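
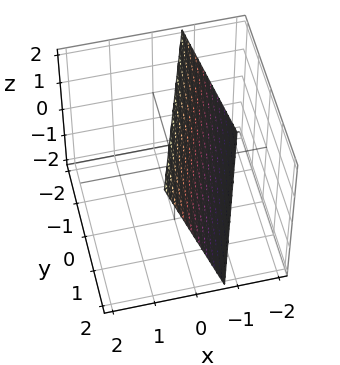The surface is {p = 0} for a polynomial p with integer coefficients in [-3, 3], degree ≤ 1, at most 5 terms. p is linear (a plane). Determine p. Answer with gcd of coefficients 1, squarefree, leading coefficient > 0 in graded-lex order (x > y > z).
3*x - y - z + 2

(a) The degree is 1 — the surface is flat (a plane).
(b) Observable constraints: it meets the y-axis at y = 2 (among the integer gridlines); it meets the z-axis at z = 2 (among the integer gridlines).
(c) Matching integer coefficients to the picture gives p.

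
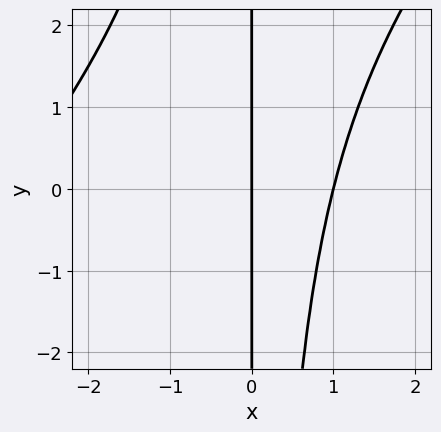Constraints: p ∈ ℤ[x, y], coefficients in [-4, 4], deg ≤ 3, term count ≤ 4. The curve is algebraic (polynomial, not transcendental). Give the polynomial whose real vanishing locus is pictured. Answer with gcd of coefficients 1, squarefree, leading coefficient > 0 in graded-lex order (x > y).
x^3 - x^2*y + 2*x^2 - 3*x

Degree: a generic line meets the curve in up to 3 points, so deg p = 3.
Reading off the gridlines: every point of the y-axis in the box is on the curve; among the integer gridlines, it crosses the x-axis at x ∈ {0, 1}.
Fitting integer coefficients to these (and the overall shape) gives p.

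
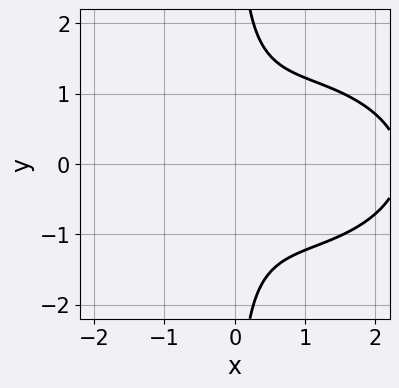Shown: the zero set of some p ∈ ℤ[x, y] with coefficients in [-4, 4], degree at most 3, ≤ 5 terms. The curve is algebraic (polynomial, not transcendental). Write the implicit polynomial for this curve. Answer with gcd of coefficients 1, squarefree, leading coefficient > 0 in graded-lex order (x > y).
1. The degree is 3 — no degree-2 curve has this shape.
2. Symmetries: mirror symmetry y ↦ −y ⇒ only even powers of y.
3. Checking where it meets the axes: the curve avoids every integer x-axis point in the box; it misses every integer gridline on the y-axis.
4. Putting this together gives p.

x^3 + 2*x*y^2 - 2*x^2 - 2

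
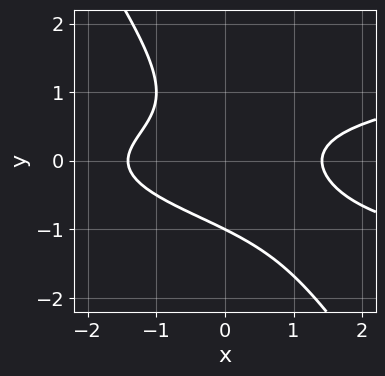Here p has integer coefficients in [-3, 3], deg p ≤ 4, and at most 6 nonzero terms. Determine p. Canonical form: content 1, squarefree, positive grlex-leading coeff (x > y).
3*x*y^2 + 2*y^3 - x^2 + 2

Degree: no degree-2 curve has this shape, so deg p = 3.
Checking where it meets the axes: it crosses the y-axis at the gridline y = -1.
Assembling these constraints gives the stated polynomial.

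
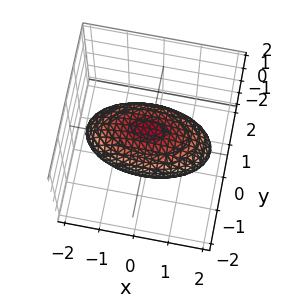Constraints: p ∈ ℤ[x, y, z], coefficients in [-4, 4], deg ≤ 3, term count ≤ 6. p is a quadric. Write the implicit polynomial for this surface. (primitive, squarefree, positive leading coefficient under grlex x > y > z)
(a) Degree: a closed, bounded, convex surface; a quadric, so deg p = 2.
(b) Symmetries: it's symmetric under y → −y, forcing even powers of y; the z ↦ −z reflection is a symmetry, so z appears only in even powers; the x ↦ −x reflection is a symmetry, so x appears only in even powers.
(c) From the axis intercepts and sections: the y-axis gridline crossings are at y ∈ {-1, 1}; the z-axis gridline crossings are at z ∈ {-1, 1}.
(d) The integer polynomial consistent with all of this is the stated p.

x^2 + 3*y^2 + 3*z^2 - 3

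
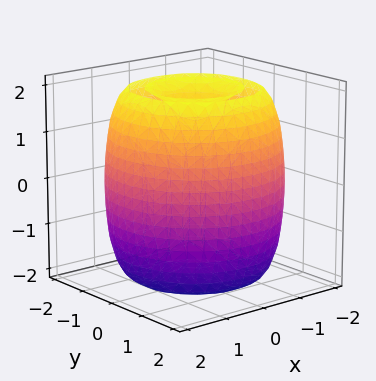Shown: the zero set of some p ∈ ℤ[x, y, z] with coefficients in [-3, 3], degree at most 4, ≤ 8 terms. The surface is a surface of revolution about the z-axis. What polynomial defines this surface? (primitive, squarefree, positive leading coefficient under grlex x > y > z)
First, there are 2 components.
Next, deg p = 4.
Then, symmetries: rotational symmetry about the z-axis ⇒ p depends on x, y only through x² + y².
Then, against the integer gridlines: a circular section at z = 0 has radius between 1 and 2.
Finally, the integer polynomial consistent with all of this is the stated p.

x^4 + 2*x^2*y^2 + y^4 - 3*x^2 - 3*y^2 + z^2 - 2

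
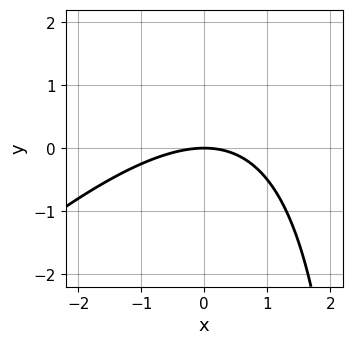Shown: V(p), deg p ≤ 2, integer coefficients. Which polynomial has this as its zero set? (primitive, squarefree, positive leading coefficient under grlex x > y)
x^2 - x*y + 3*y

(a) The degree is 2 — no degree-1 curve has this shape.
(b) From the axis intercepts and sections: it meets the y-axis at y = 0 (among the integer gridlines); one x-axis crossing is at x = 0.
(c) Putting this together gives p.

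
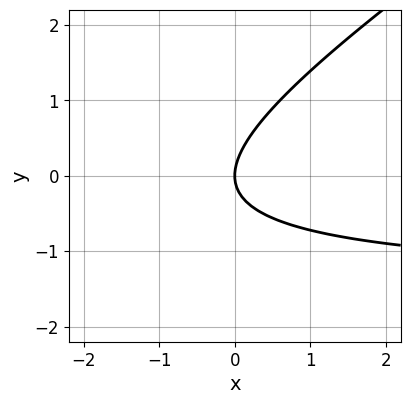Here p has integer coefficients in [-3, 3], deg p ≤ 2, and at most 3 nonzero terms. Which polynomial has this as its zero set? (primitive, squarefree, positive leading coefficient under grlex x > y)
2*x*y - 3*y^2 + 3*x

1. The degree is 2 — the shape is more complex than any degree-1 curve.
2. Observable constraints: it crosses the y-axis at the gridline y = 0; one x-axis crossing is at x = 0.
3. Matching integer coefficients to the picture gives p.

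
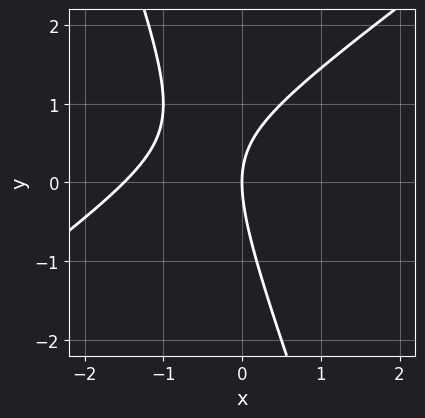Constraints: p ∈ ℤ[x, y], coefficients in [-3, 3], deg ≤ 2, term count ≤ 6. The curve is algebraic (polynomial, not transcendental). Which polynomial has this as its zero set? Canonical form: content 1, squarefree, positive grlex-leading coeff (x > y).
2*x^2 - 2*x*y - y^2 + 3*x

(a) deg p = 2. No degree-1 curve has this shape.
(b) Observable constraints: it meets the y-axis at y = 0 (among the integer gridlines); it crosses the x-axis at the gridline x = 0.
(c) Together with the visible shape, these determine p as stated.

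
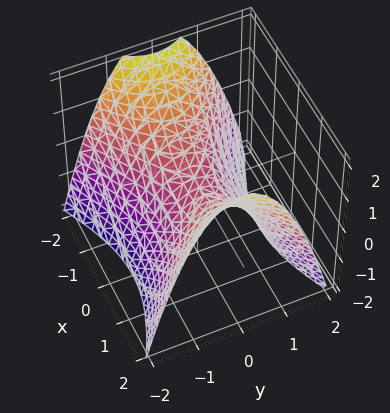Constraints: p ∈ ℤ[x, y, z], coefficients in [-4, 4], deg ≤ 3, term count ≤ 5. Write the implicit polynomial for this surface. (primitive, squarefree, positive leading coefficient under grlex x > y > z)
1. Degree: a hyperbolic paraboloid; a quadric, so deg p = 2.
2. Symmetries: it's symmetric under x → −x, forcing even powers of x; mirror symmetry y ↦ −y ⇒ only even powers of y.
3. From the visible intercepts: one y-axis crossing is at y = 0; it meets the x-axis at x = 0 (among the integer gridlines); it crosses the z-axis at the gridline z = 0.
4. Putting this together gives p.

x^2 - 2*y^2 - 2*z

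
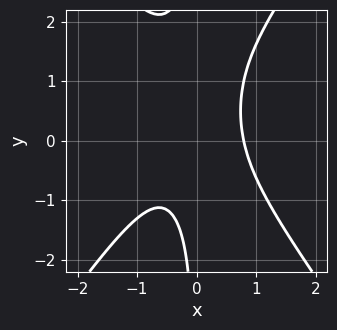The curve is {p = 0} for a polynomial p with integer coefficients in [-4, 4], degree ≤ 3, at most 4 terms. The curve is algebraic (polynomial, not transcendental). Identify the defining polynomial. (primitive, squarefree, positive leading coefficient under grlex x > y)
2*x^3 - x*y^2 + x*y - 1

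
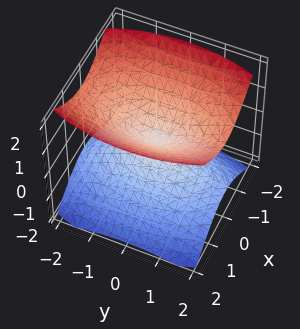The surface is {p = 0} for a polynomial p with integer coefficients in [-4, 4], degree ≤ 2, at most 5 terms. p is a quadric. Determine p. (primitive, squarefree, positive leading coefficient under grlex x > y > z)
3*x^2 + y^2 - 3*z^2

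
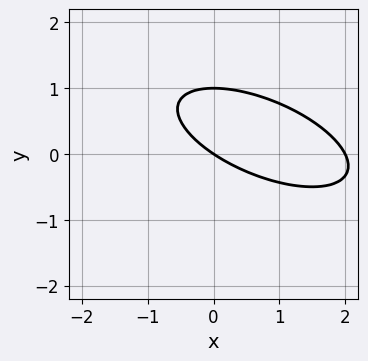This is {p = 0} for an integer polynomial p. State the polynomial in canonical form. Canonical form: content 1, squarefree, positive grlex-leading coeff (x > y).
x^2 + 2*x*y + 3*y^2 - 2*x - 3*y

deg p = 2. A generic line meets the curve in up to 2 points.
Against the integer gridlines: the y-axis gridline crossings are at y ∈ {0, 1}; among the integer gridlines, it crosses the x-axis at x ∈ {0, 2}.
Together with the visible shape, these determine p as stated.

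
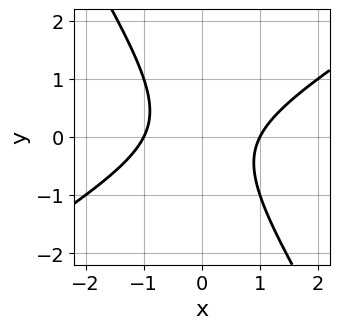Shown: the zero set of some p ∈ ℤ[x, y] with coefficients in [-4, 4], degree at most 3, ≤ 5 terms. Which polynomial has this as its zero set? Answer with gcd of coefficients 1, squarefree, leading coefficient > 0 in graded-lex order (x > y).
First, the degree is 2 — no degree-1 curve has this shape.
Next, from the axis intercepts and sections: no y-intercept at any integer in the box; the x-axis gridline crossings are at x ∈ {-1, 1}.
Finally, fitting integer coefficients to these (and the overall shape) gives p.

x^2 - x*y - y^2 - 1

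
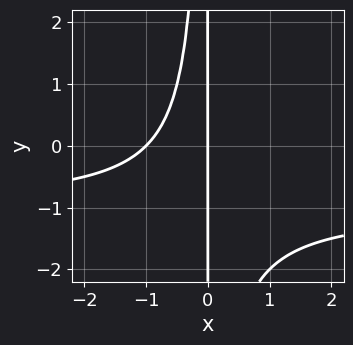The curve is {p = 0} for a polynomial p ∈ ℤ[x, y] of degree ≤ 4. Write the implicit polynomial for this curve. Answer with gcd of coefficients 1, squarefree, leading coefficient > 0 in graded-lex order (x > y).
x^2*y + x^2 + x

First, degree: the shape is more complex than any degree-2 curve, so deg p = 3.
Next, checking where it meets the axes: among the integer gridlines, it crosses the x-axis at x ∈ {-1, 0}; the visible y-axis segment lies entirely on the curve.
Finally, together with the visible shape, these determine p as stated.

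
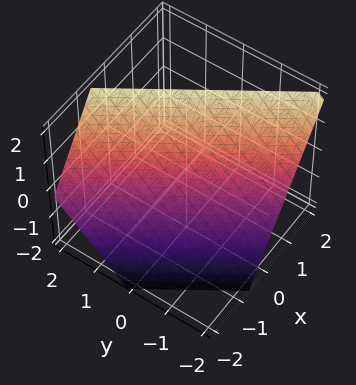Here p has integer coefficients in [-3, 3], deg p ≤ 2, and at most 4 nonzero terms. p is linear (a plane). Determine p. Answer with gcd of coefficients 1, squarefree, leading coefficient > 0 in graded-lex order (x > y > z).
(a) Degree: every cross-section is a straight line — this is a plane, so deg p = 1.
(b) Observable constraints: it meets the z-axis at z = 1 (among the integer gridlines); one y-axis crossing is at y = -1.
(c) Matching integer coefficients to the picture gives p.

3*x + 2*y - 2*z + 2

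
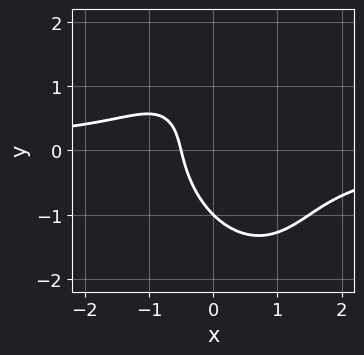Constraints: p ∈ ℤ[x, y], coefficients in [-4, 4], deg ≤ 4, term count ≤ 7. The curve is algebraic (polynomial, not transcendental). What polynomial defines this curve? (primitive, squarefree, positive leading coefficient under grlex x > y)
The degree is 3 — a generic line meets the curve in up to 3 points.
Checking where it meets the axes: it meets the y-axis at y = -1 (among the integer gridlines).
Together with the visible shape, these determine p as stated.

2*x^2*y + x*y^2 + y^3 + 2*x + 1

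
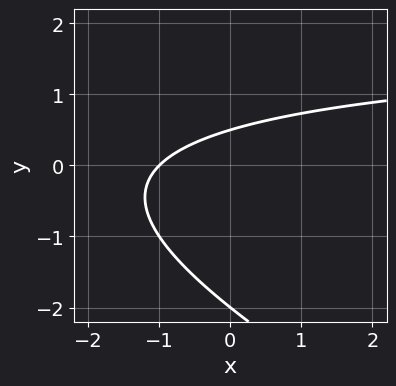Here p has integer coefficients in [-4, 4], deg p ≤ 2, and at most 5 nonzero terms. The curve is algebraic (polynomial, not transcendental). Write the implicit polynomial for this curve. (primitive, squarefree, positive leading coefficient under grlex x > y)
First, the degree is 2 — the shape is more complex than any degree-1 curve.
Next, from the axis intercepts and sections: one x-axis crossing is at x = -1; it crosses the y-axis at the gridline y = -2.
Finally, fitting integer coefficients to these (and the overall shape) gives p.

x*y + 2*y^2 - 2*x + 3*y - 2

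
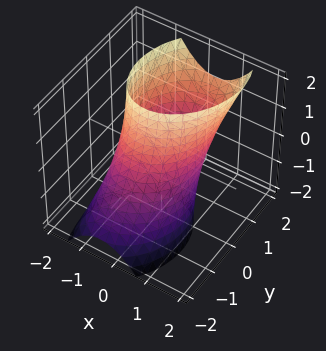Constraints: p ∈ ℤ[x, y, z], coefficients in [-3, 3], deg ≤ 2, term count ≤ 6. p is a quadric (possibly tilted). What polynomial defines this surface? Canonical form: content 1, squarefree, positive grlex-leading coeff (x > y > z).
3*x^2 - x*y + 2*y^2 - 2*y*z - 3

(a) deg p = 2.
(b) From the axis intercepts and sections: the x-axis gridline crossings are at x ∈ {-1, 1}; it misses every integer gridline on the z-axis.
(c) Solving for integer coefficients yields p as stated.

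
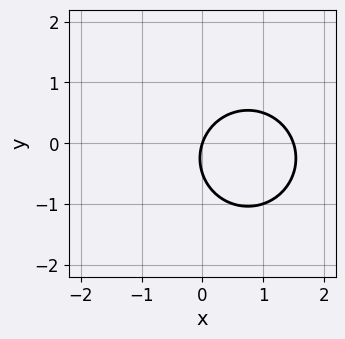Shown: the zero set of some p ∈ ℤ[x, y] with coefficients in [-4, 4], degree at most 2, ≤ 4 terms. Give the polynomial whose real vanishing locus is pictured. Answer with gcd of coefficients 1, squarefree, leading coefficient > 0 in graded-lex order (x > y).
2*x^2 + 2*y^2 - 3*x + y

The degree is 2 — a generic line meets the curve in up to 2 points.
From the visible intercepts: one y-axis crossing is at y = 0; it meets the x-axis at x = 0 (among the integer gridlines).
Together with the visible shape, these determine p as stated.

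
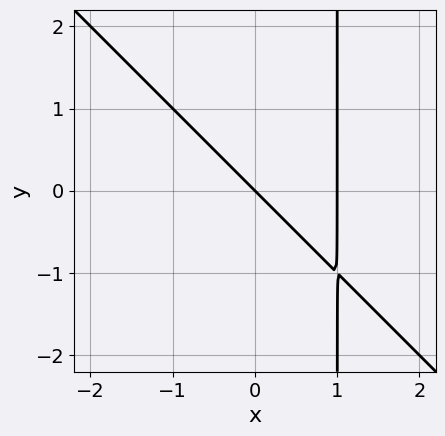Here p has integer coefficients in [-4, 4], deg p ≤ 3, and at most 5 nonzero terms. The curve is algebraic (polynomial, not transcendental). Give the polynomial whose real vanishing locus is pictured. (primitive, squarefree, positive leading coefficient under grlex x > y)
x^2 + x*y - x - y

1. Degree: no degree-1 curve has this shape, so deg p = 2.
2. Checking where it meets the axes: among the integer gridlines, it crosses the x-axis at x ∈ {0, 1}; one y-axis crossing is at y = 0.
3. Fitting integer coefficients to these (and the overall shape) gives p.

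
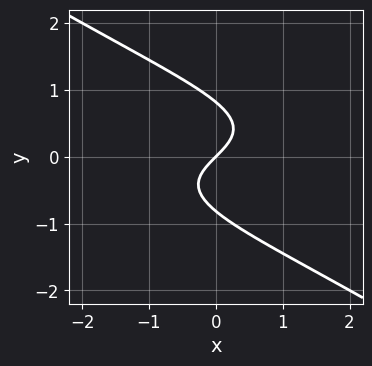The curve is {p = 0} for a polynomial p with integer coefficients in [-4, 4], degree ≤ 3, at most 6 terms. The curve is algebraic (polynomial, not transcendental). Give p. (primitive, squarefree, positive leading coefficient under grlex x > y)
2*x*y^2 + 3*y^3 + 2*x - 2*y

deg p = 3. No degree-2 curve has this shape.
Checking where it meets the axes: one y-axis crossing is at y = 0; it crosses the x-axis at the gridline x = 0.
Matching integer coefficients to the picture gives p.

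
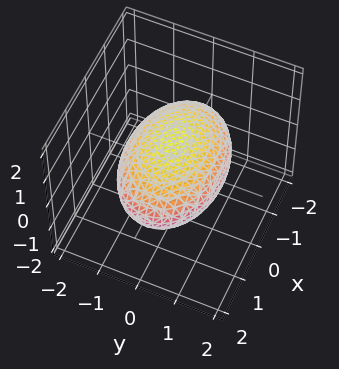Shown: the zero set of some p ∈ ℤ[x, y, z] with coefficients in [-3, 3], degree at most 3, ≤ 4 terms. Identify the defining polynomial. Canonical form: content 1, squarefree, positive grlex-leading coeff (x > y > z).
x^2 + 2*y^2 + 3*z^2 - 3

(a) deg p = 2.
(b) Symmetries: mirror symmetry x ↦ −x ⇒ only even powers of x; it's symmetric under z → −z, forcing even powers of z; it's symmetric under y → −y, forcing even powers of y.
(c) From the axis intercepts and sections: the z-axis gridline crossings are at z ∈ {-1, 1}.
(d) Solving for integer coefficients yields p as stated.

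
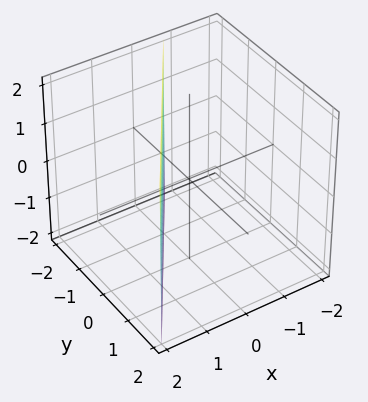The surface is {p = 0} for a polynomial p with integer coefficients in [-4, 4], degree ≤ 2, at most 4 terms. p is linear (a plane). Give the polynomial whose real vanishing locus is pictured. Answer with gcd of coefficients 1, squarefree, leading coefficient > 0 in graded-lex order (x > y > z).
3*x - 2*y - 2

(a) The degree is 1 — every cross-section is a straight line — this is a plane.
(b) Checking where it meets the axes: it meets the y-axis at y = -1 (among the integer gridlines); the surface avoids every integer z-axis point in the box.
(c) Matching integer coefficients to the picture gives p.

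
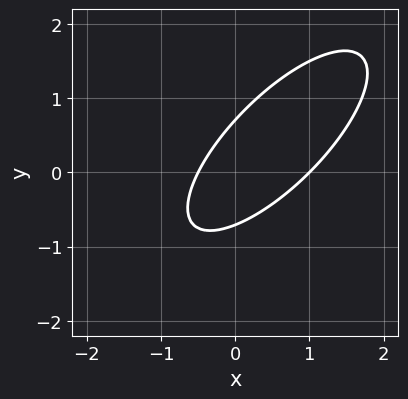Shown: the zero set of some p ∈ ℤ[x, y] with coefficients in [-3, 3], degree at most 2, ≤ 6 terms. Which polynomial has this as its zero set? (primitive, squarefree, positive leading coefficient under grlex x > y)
2*x^2 - 3*x*y + 2*y^2 - x - 1

First, deg p = 2. A generic line meets the curve in up to 2 points.
Then, observable constraints: it meets the x-axis at x = 1 (among the integer gridlines).
Finally, fitting integer coefficients to these (and the overall shape) gives p.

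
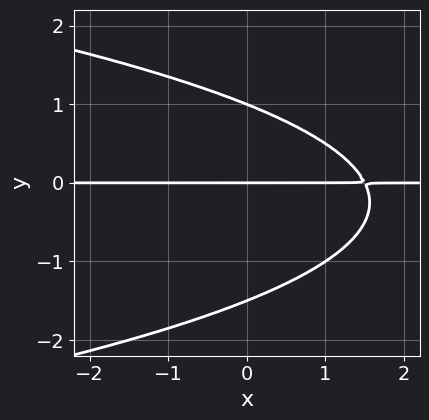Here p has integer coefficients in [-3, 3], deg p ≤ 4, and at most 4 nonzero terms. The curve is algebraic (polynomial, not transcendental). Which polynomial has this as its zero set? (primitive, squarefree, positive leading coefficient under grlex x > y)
First, deg p = 3. The shape is more complex than any degree-2 curve.
Next, from the visible intercepts: the visible x-axis segment lies entirely on the curve; among the integer gridlines, it crosses the y-axis at y ∈ {0, 1}.
Finally, these observations pin down the coefficients.

2*y^3 + 2*x*y + y^2 - 3*y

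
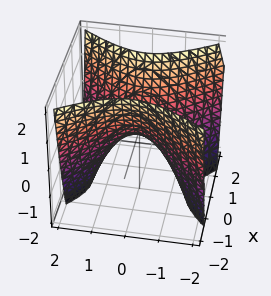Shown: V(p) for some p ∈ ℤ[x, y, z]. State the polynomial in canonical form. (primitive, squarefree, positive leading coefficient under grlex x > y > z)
3*x^2 - 2*y^2 - 2*z

1. deg p = 2. A saddle surface; a quadric.
2. Symmetries: the y ↦ −y reflection is a symmetry, so y appears only in even powers; it's symmetric under x → −x, forcing even powers of x.
3. From the visible intercepts: it meets the y-axis at y = 0 (among the integer gridlines); it crosses the x-axis at the gridline x = 0.
4. These observations pin down the coefficients.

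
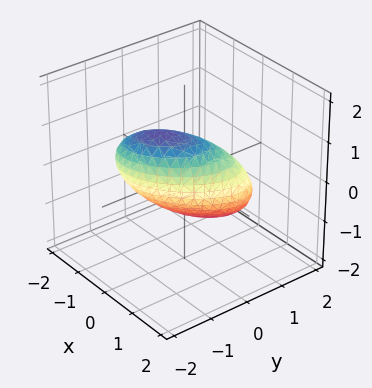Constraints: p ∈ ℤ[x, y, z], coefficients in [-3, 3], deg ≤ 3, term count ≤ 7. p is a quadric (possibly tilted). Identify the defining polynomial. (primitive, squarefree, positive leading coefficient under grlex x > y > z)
3*x^2 - 3*x*y + 3*y^2 + 2*y*z + 3*z^2 - 3

1. deg p = 2. No degree-1 surface has this shape.
2. From the axis intercepts and sections: the z-axis gridline crossings are at z ∈ {-1, 1}; the y-axis gridline crossings are at y ∈ {-1, 1}; among the integer gridlines, it crosses the x-axis at x ∈ {-1, 1}.
3. Assembling these constraints gives the stated polynomial.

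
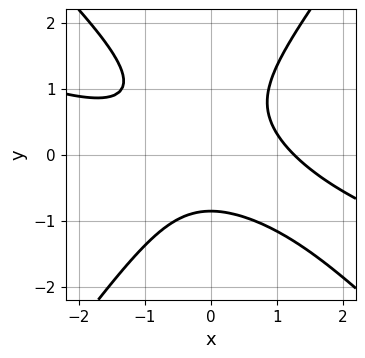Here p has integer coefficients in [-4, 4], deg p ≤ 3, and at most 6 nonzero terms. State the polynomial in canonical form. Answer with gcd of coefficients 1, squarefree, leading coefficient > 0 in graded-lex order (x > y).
x^3 + 3*x^2*y - 2*y^3 + y^2 - 2

The degree is 3 — no degree-2 curve has this shape.
Matching integer coefficients to the picture gives p.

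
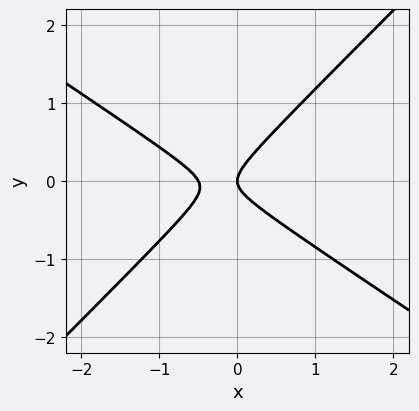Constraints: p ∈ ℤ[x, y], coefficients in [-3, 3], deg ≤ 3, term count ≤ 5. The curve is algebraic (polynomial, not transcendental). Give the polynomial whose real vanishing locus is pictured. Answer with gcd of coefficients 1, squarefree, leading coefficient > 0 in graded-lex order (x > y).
2*x^2 + x*y - 3*y^2 + x

(a) deg p = 2. No degree-1 curve has this shape.
(b) Checking where it meets the axes: it meets the x-axis at x = 0 (among the integer gridlines); one y-axis crossing is at y = 0.
(c) Assembling these constraints gives the stated polynomial.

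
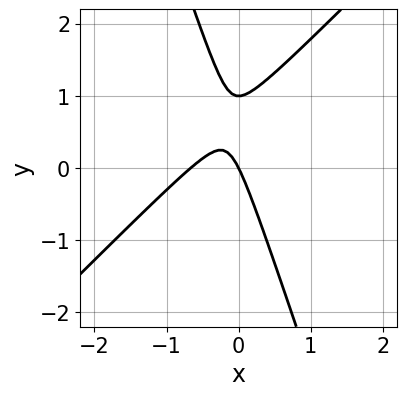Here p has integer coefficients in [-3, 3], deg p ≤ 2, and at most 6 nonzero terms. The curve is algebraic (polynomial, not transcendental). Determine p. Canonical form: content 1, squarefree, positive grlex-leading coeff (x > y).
Degree: a generic line meets the curve in up to 2 points, so deg p = 2.
From the axis intercepts and sections: it crosses the x-axis at the gridline x = 0; the y-axis gridline crossings are at y ∈ {0, 1}.
Solving for integer coefficients yields p as stated.

3*x^2 - 2*x*y - y^2 + 2*x + y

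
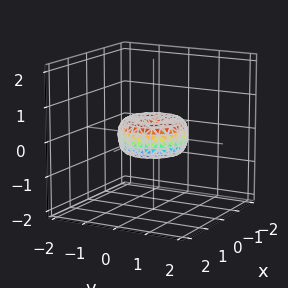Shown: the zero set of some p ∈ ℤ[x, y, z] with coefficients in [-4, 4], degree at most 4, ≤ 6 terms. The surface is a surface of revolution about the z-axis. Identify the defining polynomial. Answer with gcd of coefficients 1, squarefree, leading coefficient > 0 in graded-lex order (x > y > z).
x^4 + 2*x^2*y^2 + y^4 - x^2 - y^2 + z^2

The degree is 4 — no degree-3 surface has this shape.
Symmetries: rotational symmetry about the z-axis ⇒ p depends on x, y only through x² + y².
Reading off the gridlines: a circular section at z = 0 has radius exactly 1; the x-axis gridline crossings are at x ∈ {-1, 0, 1}; it meets the z-axis at z = 0 (among the integer gridlines).
Putting this together gives p.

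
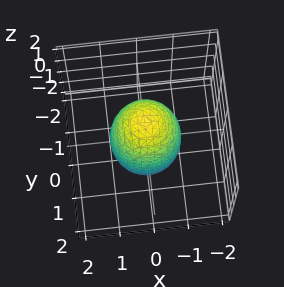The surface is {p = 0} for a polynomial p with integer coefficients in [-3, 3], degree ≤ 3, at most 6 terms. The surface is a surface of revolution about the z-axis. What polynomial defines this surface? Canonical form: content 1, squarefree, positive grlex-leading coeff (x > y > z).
deg p = 2. The shape is more complex than any degree-1 surface.
Symmetries: every cross-section ⟂ z is a circle, so x, y appear only via x² + y².
Observable constraints: a circular section at z = -1 has radius between 0 and 1; the x-axis gridline crossings are at x ∈ {-1, 1}.
Matching integer coefficients to the picture gives p. Check: (0, 1, 0) on the y-axis lies on the surface, and p(0, 1, 0) = 0. ✓

3*x^2 + 3*y^2 + z^2 - 3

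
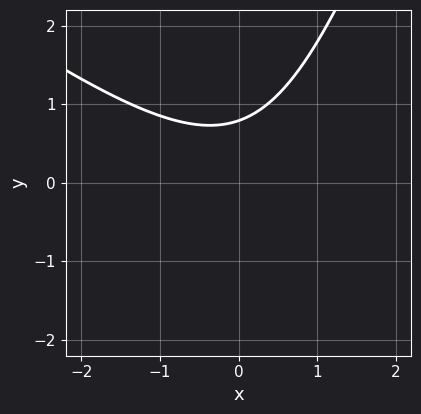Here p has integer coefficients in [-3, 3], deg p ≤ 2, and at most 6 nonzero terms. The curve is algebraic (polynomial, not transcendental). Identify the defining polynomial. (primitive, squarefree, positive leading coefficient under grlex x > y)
First, the degree is 2 — a generic line meets the curve in up to 2 points.
Then, reading off the gridlines: it misses every integer gridline on the x-axis.
Finally, the integer polynomial consistent with all of this is the stated p.

2*x^2 + 2*x*y - y^2 - 3*y + 3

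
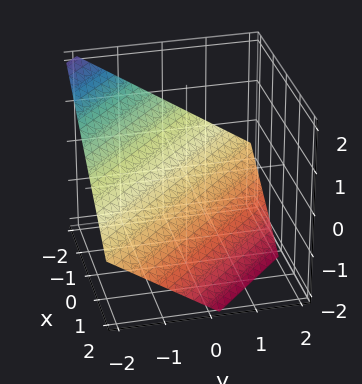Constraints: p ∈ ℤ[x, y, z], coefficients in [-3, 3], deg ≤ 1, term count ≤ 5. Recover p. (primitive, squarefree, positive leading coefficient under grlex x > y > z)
2*x + 2*y + 3*z + 2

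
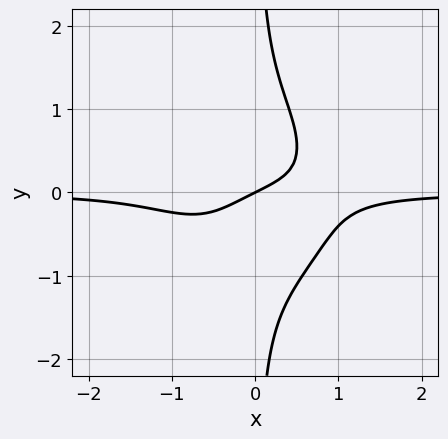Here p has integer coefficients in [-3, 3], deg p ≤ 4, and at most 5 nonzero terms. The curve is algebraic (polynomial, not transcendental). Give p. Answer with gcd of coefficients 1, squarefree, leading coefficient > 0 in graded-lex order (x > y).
(a) deg p = 4. The shape is more complex than any degree-3 curve.
(b) From the axis intercepts and sections: one x-axis crossing is at x = 0; it meets the y-axis at y = 0 (among the integer gridlines).
(c) Assembling these constraints gives the stated polynomial.

3*x^3*y + 3*x*y^3 + x^2*y + x - 2*y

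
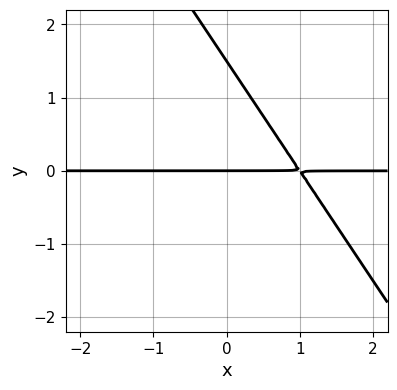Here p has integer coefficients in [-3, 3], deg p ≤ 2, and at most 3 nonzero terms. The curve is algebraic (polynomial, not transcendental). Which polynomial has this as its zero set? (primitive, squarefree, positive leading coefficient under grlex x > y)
3*x*y + 2*y^2 - 3*y

1. deg p = 2. The shape is more complex than any degree-1 curve.
2. From the axis intercepts and sections: the visible x-axis segment lies entirely on the curve; it meets the y-axis at y = 0 (among the integer gridlines).
3. These observations pin down the coefficients.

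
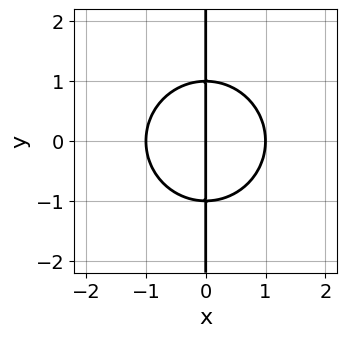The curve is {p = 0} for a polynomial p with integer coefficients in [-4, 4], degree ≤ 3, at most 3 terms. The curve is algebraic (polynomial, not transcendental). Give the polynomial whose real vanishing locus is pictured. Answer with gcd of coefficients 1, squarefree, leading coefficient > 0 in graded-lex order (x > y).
x^3 + x*y^2 - x

(a) The degree is 3 — no degree-2 curve has this shape.
(b) Symmetries: mirror symmetry y ↦ −y ⇒ only even powers of y.
(c) Checking where it meets the axes: the visible y-axis segment lies entirely on the curve; the x-axis gridline crossings are at x ∈ {-1, 0, 1}.
(d) Fitting integer coefficients to these (and the overall shape) gives p.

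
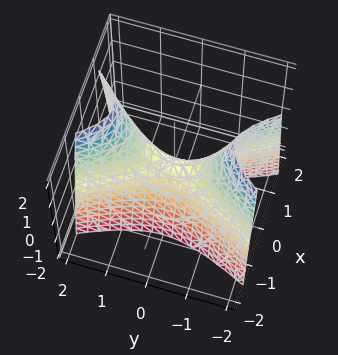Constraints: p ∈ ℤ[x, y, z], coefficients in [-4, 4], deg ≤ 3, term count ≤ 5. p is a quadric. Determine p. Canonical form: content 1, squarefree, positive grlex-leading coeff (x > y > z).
(a) The degree is 2 — a saddle surface; a quadric.
(b) Symmetries: it's symmetric under x → −x, forcing even powers of x; mirror symmetry y ↦ −y ⇒ only even powers of y.
(c) Reading off the gridlines: it meets the x-axis at x = 0 (among the integer gridlines); it crosses the y-axis at the gridline y = 0.
(d) Assembling these constraints gives the stated polynomial.

3*x^2 - y^2 + z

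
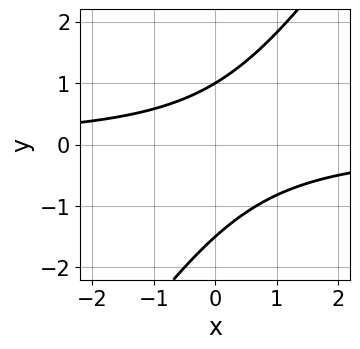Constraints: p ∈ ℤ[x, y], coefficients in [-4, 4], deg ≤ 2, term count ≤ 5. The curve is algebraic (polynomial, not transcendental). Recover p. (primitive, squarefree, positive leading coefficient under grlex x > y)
3*x*y - 2*y^2 - y + 3

Degree: a generic line meets the curve in up to 2 points, so deg p = 2.
Against the integer gridlines: it meets the y-axis at y = 1 (among the integer gridlines); no x-intercept at any integer in the box.
Fitting integer coefficients to these (and the overall shape) gives p.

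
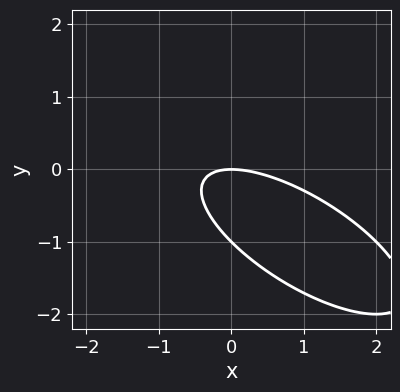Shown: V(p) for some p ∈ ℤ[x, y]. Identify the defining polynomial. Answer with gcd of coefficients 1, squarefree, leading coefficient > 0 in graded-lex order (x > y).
x^2 + 2*x*y + 2*y^2 + 2*y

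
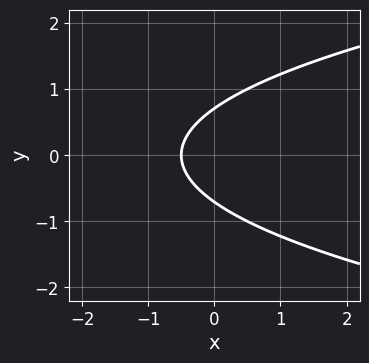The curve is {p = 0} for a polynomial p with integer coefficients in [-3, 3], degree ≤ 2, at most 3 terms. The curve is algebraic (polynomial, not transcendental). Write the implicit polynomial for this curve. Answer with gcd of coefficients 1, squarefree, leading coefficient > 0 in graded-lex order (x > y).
2*y^2 - 2*x - 1

1. The degree is 2 — no degree-1 curve has this shape.
2. Symmetries: mirror symmetry y ↦ −y ⇒ only even powers of y.
3. Fitting integer coefficients to these (and the overall shape) gives p.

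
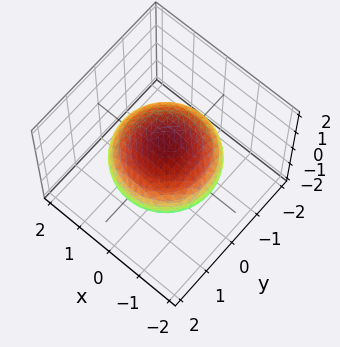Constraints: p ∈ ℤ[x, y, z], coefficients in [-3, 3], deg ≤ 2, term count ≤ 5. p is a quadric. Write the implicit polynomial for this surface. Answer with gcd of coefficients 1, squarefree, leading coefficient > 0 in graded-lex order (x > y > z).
x^2 + y^2 + 2*z^2 - 2

First, deg p = 2.
Next, symmetries: rotational symmetry about the z-axis ⇒ p depends on x, y only through x² + y²; the z ↦ −z reflection is a symmetry, so z appears only in even powers.
Then, from the axis intercepts and sections: a circular section at z = 0 has radius between 1 and 2; the z-axis gridline crossings are at z ∈ {-1, 1}.
Finally, the integer polynomial consistent with all of this is the stated p.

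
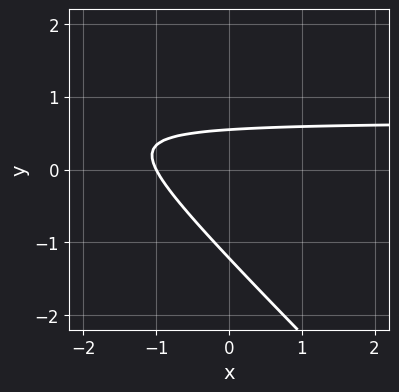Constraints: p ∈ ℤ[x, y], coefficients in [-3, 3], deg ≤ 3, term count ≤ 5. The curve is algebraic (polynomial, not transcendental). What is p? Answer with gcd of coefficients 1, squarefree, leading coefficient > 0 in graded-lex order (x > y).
3*x*y + 3*y^2 - 2*x + 2*y - 2

1. Degree: no degree-1 curve has this shape, so deg p = 2.
2. From the axis intercepts and sections: it crosses the x-axis at the gridline x = -1.
3. These observations pin down the coefficients.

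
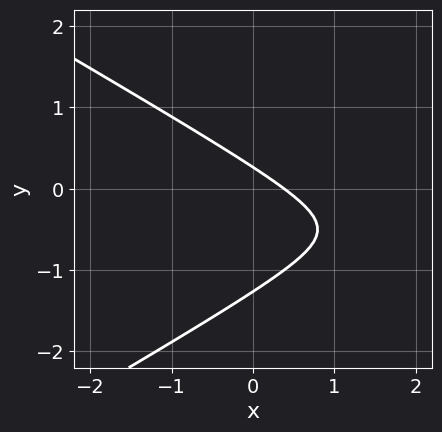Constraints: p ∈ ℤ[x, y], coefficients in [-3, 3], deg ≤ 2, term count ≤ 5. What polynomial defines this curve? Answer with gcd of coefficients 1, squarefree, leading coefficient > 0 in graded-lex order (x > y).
First, deg p = 2. No degree-1 curve has this shape.
Finally, the integer polynomial consistent with all of this is the stated p.

x^2 - 3*y^2 - 3*x - 3*y + 1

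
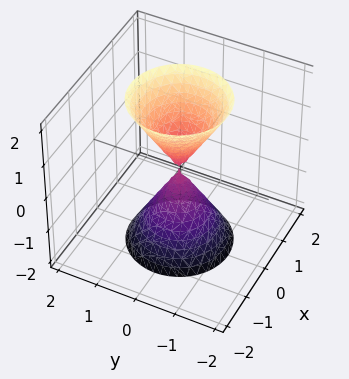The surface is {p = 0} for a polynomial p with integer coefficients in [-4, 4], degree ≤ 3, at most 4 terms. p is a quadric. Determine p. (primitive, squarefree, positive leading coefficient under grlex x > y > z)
3*x^2 + 3*y^2 - z^2

(a) The picture has 2 separate pieces.
(b) deg p = 2.
(c) Symmetry: the z-axis is an axis of rotation, so x and y enter only as x² + y²; the z ↦ −z reflection is a symmetry, so z appears only in even powers.
(d) Against the integer gridlines: one y-axis crossing is at y = 0; a circular section at z = -1 has radius between 0 and 1; one x-axis crossing is at x = 0.
(e) The integer polynomial consistent with all of this is the stated p.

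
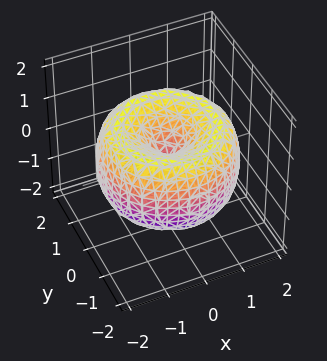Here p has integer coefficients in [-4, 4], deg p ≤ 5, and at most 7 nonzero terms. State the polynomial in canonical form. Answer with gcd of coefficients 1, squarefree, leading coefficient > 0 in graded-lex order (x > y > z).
(a) The degree is 4 — a generic line meets the surface in up to 4 points.
(b) By symmetry, the surface is invariant under rotation about z: p = q(x² + y², z).
(c) From the axis intercepts and sections: a circular section at z = 0 has radius between 1 and 2; it crosses the y-axis at the gridline y = 0; it meets the z-axis at z = 0 (among the integer gridlines); it meets the x-axis at x = 0 (among the integer gridlines).
(d) Solving for integer coefficients yields p as stated.

x^4 + 2*x^2*y^2 + y^4 - 3*x^2 - 3*y^2 + 2*z^2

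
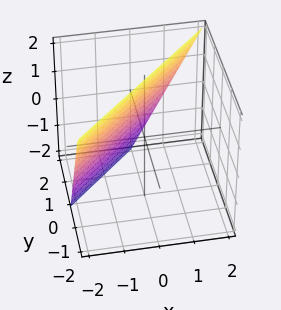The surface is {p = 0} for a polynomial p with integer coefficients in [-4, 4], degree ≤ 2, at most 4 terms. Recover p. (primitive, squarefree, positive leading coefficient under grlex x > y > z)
2*x - 2*y - z + 2

First, deg p = 1. The surface is flat (a plane).
Then, reading off the gridlines: it meets the x-axis at x = -1 (among the integer gridlines); it crosses the z-axis at the gridline z = 2; it meets the y-axis at y = 1 (among the integer gridlines).
Finally, these observations pin down the coefficients.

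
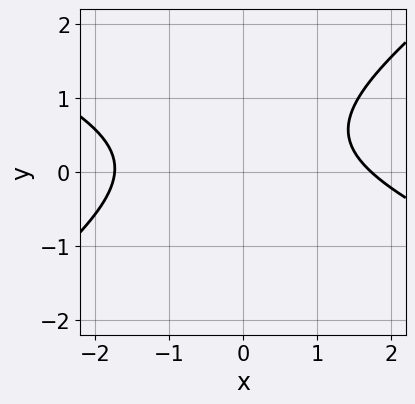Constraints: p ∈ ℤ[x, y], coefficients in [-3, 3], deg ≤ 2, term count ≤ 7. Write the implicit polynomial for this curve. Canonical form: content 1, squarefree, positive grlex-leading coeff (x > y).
x^2 + x*y - 3*y^2 + 2*y - 3

1. deg p = 2.
2. Observable constraints: it misses every integer gridline on the y-axis.
3. Matching integer coefficients to the picture gives p.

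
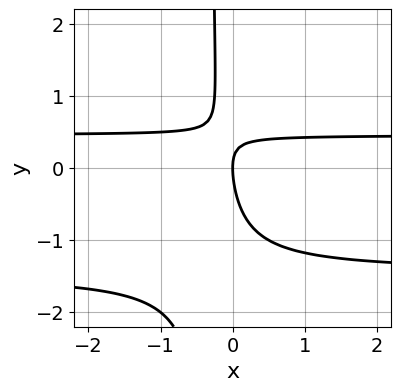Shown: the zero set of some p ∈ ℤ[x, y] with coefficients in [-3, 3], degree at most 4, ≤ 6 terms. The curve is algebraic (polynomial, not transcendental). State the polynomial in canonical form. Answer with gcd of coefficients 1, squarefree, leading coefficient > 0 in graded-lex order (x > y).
3*x*y^2 + 3*x*y + y^2 - 2*x

deg p = 3. The shape is more complex than any degree-2 curve.
From the visible intercepts: it crosses the x-axis at the gridline x = 0; it crosses the y-axis at the gridline y = 0.
Together with the visible shape, these determine p as stated.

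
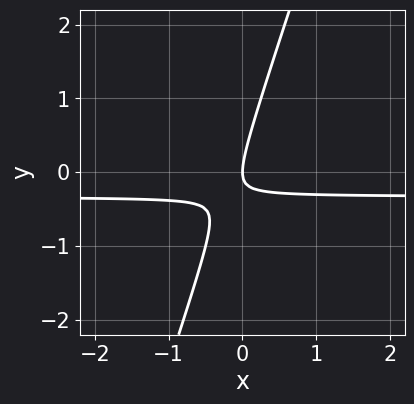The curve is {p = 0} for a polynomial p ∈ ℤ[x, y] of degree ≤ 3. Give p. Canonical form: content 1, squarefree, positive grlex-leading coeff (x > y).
3*x*y - y^2 + x

(a) Degree: a generic line meets the curve in up to 2 points, so deg p = 2.
(b) Reading off the gridlines: it meets the x-axis at x = 0 (among the integer gridlines); it meets the y-axis at y = 0 (among the integer gridlines).
(c) Solving for integer coefficients yields p as stated.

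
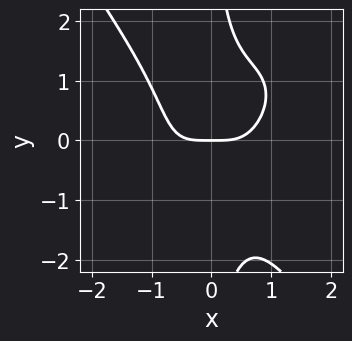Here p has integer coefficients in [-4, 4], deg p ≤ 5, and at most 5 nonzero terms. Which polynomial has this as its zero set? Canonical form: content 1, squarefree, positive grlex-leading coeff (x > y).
3*x^4 - 2*x^3*y + 2*x*y^3 + x*y^2 - 3*y

First, the degree is 4 — no degree-3 curve has this shape.
Next, checking where it meets the axes: one y-axis crossing is at y = 0; it crosses the x-axis at the gridline x = 0.
Finally, solving for integer coefficients yields p as stated.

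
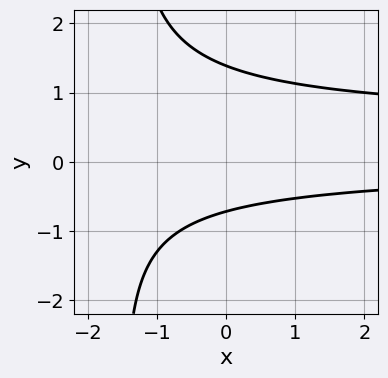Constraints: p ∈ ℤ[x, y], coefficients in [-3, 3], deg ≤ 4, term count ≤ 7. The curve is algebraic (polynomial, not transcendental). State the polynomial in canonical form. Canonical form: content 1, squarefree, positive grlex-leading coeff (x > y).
First, degree: the shape is more complex than any degree-2 curve, so deg p = 3.
Next, observable constraints: the curve avoids every integer x-axis point in the box.
Finally, putting this together gives p.

2*x*y^2 - x*y + 3*y^2 - 2*y - 3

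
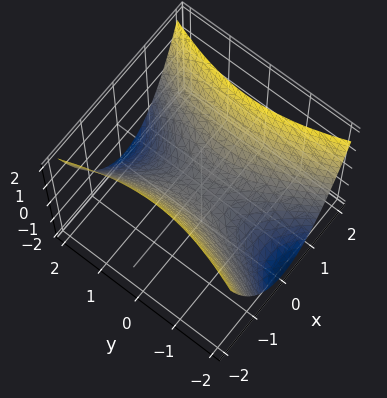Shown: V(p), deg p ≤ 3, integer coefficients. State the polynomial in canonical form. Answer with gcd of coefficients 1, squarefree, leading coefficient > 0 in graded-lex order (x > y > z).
3*x^2 - y^2 - 3*z

First, degree: a hyperbolic paraboloid; a quadric, so deg p = 2.
Then, symmetries: it's symmetric under x → −x, forcing even powers of x; the y ↦ −y reflection is a symmetry, so y appears only in even powers.
Then, from the visible intercepts: it crosses the x-axis at the gridline x = 0; it crosses the z-axis at the gridline z = 0.
Finally, these observations pin down the coefficients.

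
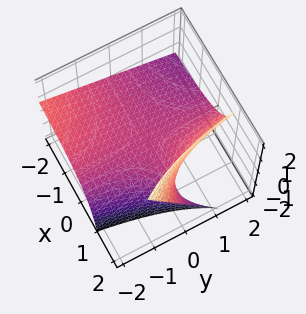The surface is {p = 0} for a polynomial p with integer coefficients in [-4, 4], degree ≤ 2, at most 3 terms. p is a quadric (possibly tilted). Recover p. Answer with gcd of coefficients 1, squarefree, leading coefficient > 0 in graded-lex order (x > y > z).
x*y + 2*x*z - 3*z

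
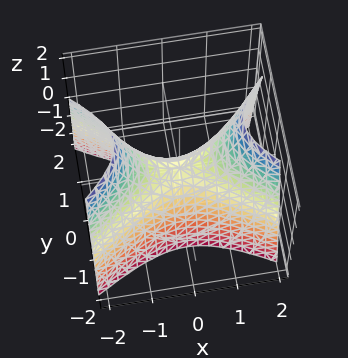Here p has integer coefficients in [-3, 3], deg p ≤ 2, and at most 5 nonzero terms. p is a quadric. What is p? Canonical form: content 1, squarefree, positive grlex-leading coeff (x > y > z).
x^2 - 2*y^2 - z

First, degree: a saddle surface; a quadric, so deg p = 2.
Then, symmetries: it's symmetric under x → −x, forcing even powers of x; mirror symmetry y ↦ −y ⇒ only even powers of y.
Then, against the integer gridlines: it meets the y-axis at y = 0 (among the integer gridlines); one z-axis crossing is at z = 0.
Finally, matching integer coefficients to the picture gives p.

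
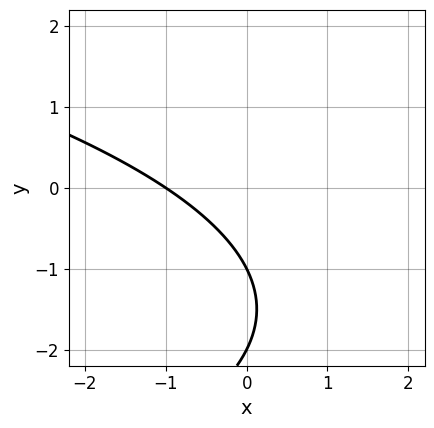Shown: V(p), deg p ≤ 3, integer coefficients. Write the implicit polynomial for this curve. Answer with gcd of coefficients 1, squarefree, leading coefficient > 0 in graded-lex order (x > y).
1. The degree is 2 — the shape is more complex than any degree-1 curve.
2. Observable constraints: one x-axis crossing is at x = -1; the y-axis gridline crossings are at y ∈ {-2, -1}.
3. Matching integer coefficients to the picture gives p.

y^2 + 2*x + 3*y + 2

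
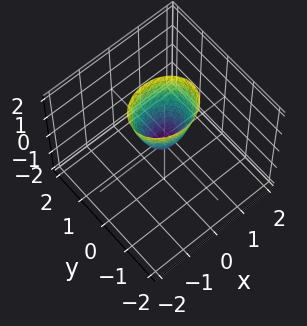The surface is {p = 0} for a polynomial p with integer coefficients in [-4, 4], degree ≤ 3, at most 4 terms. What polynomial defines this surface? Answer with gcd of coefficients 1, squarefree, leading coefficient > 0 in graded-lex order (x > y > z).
2*x^2 + 3*y^2 - z

First, degree: a single bowl opening along one axis; a quadric, so deg p = 2.
Then, symmetries: mirror symmetry y ↦ −y ⇒ only even powers of y; mirror symmetry x ↦ −x ⇒ only even powers of x.
Next, from the visible intercepts: one z-axis crossing is at z = 0; it crosses the y-axis at the gridline y = 0; it crosses the x-axis at the gridline x = 0.
Finally, these observations pin down the coefficients.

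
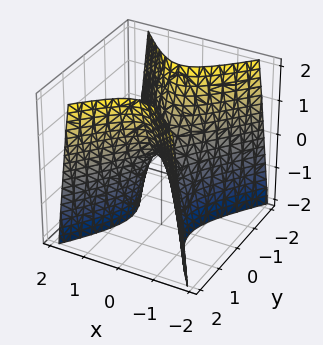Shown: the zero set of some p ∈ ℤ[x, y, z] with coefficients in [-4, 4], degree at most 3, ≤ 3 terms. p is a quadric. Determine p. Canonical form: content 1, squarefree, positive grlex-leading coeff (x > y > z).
(a) The degree is 2 — a saddle surface; a quadric.
(b) Symmetries: it's symmetric under y → −y, forcing even powers of y; it's symmetric under x → −x, forcing even powers of x.
(c) From the visible intercepts: it meets the z-axis at z = 0 (among the integer gridlines); one y-axis crossing is at y = 0.
(d) Together with the visible shape, these determine p as stated.

3*x^2 - 2*y^2 + z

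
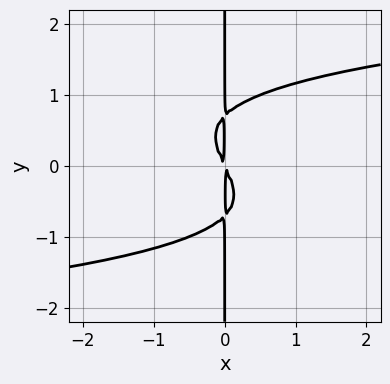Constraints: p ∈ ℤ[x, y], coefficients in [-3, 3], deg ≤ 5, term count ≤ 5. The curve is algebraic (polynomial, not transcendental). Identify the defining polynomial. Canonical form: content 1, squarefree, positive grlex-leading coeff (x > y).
2*x*y^3 - 2*x^2 - x*y

The degree is 4 — the shape is more complex than any degree-3 curve.
Checking where it meets the axes: every point of the y-axis in the box is on the curve.
Fitting integer coefficients to these (and the overall shape) gives p.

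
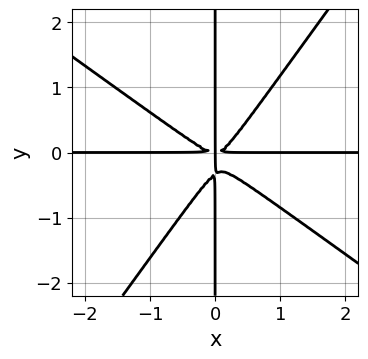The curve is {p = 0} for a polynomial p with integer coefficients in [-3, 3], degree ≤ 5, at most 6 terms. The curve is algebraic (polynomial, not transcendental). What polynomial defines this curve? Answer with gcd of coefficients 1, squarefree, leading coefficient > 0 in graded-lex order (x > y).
3*x^3*y + 2*x^2*y^2 - 3*x*y^3 - x*y^2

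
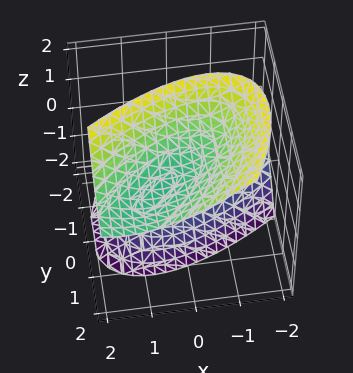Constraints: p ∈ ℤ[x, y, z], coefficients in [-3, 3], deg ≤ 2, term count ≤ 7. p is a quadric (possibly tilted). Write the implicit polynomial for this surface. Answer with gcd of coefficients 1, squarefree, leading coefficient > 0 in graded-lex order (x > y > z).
2*x^2 - 3*x*y + 2*y^2 - 3*y*z - 2*z^2 + 1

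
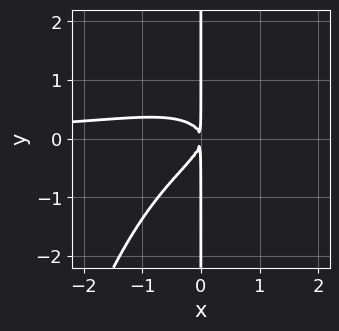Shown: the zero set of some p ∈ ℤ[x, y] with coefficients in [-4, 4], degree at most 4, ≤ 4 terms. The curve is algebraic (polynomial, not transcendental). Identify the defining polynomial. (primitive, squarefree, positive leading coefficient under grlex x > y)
x^3*y - x^2*y + 2*x*y^2 + x^2

First, the degree is 4 — a generic line meets the curve in up to 4 points.
Then, checking where it meets the axes: the visible y-axis segment lies entirely on the curve.
Finally, solving for integer coefficients yields p as stated.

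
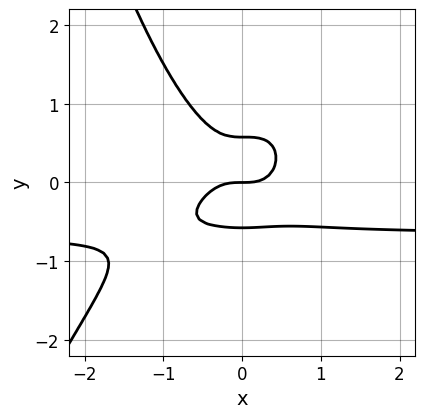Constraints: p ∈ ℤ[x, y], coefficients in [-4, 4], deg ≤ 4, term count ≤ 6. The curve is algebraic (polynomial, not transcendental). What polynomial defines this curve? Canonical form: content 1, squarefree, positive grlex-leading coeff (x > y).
(a) deg p = 4. No degree-3 curve has this shape.
(b) From the axis intercepts and sections: one y-axis crossing is at y = 0; it meets the x-axis at x = 0 (among the integer gridlines).
(c) Fitting integer coefficients to these (and the overall shape) gives p.

3*x^3*y - x^2*y^2 + 2*x^3 + 3*y^3 - y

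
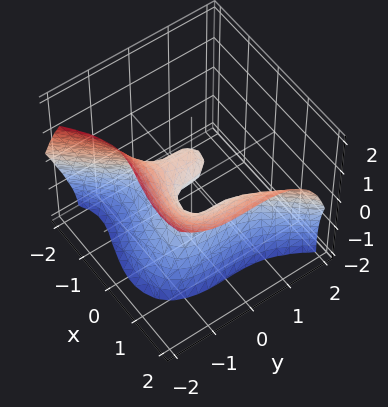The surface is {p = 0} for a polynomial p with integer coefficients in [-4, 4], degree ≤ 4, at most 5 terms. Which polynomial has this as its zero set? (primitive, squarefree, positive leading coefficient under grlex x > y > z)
First, degree: a generic line meets the surface in up to 3 points, so deg p = 3.
Next, from the axis intercepts and sections: one y-axis crossing is at y = 0; it meets the z-axis at z = 0 (among the integer gridlines); it meets the x-axis at x = 0 (among the integer gridlines).
Finally, solving for integer coefficients yields p as stated.

3*x^3 - 3*x^2*z - 3*y^3 - 3*z^2 - 2*x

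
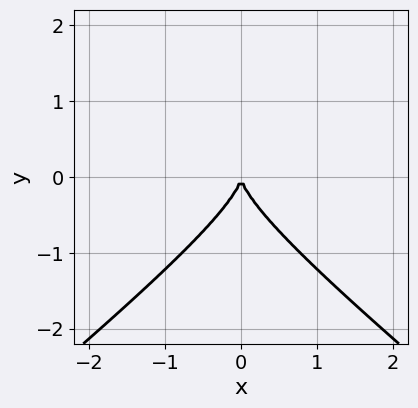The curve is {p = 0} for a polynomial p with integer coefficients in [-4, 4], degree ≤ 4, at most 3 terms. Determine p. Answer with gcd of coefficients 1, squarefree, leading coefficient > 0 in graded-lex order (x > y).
(a) Degree: a generic line meets the curve in up to 3 points, so deg p = 3.
(b) Symmetries: it's symmetric under x → −x, forcing even powers of x.
(c) From the visible intercepts: one y-axis crossing is at y = 0; it meets the x-axis at x = 0 (among the integer gridlines).
(d) Fitting integer coefficients to these (and the overall shape) gives p.

2*x^2*y - 3*y^3 - 3*x^2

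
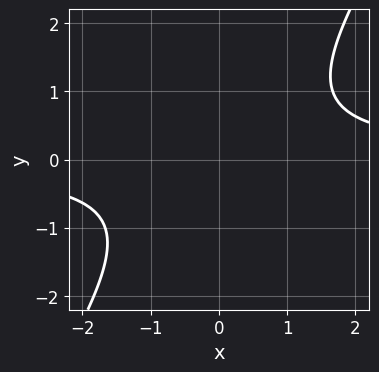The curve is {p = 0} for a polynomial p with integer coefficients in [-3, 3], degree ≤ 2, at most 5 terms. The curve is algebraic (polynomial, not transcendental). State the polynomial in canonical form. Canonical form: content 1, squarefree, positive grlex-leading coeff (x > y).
Degree: no degree-1 curve has this shape, so deg p = 2.
From the visible intercepts: the curve avoids every integer y-axis point in the box; it misses every integer gridline on the x-axis.
Matching integer coefficients to the picture gives p.

3*x*y - 2*y^2 - 3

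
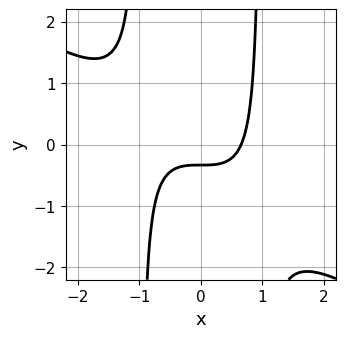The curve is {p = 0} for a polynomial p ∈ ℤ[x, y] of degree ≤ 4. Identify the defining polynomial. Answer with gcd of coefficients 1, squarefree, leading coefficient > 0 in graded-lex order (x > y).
1. deg p = 3.
2. Matching integer coefficients to the picture gives p.

2*x^3 + 3*x^2*y + x^2 - 3*y - 1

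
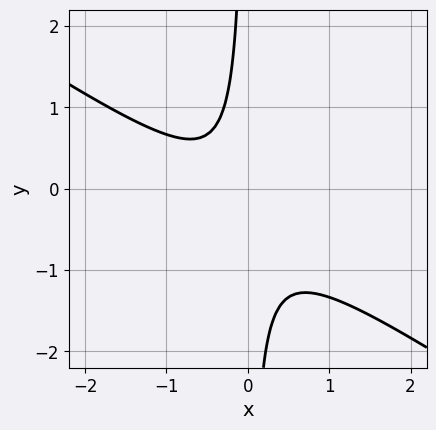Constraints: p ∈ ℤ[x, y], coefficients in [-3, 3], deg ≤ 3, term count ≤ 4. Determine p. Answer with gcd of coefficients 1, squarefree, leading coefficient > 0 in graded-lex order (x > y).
Degree: a generic line meets the curve in up to 2 points, so deg p = 2.
Reading off the gridlines: the curve avoids every integer y-axis point in the box; it misses every integer gridline on the x-axis.
Assembling these constraints gives the stated polynomial.

2*x^2 + 3*x*y + x + 1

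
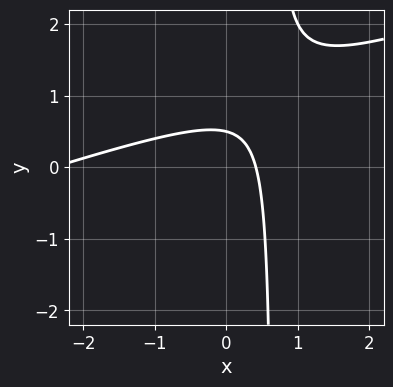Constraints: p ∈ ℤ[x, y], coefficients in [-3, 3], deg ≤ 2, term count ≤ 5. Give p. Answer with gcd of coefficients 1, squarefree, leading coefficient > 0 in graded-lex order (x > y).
First, deg p = 2.
Finally, the integer polynomial consistent with all of this is the stated p.

x^2 - 3*x*y + 2*x + 2*y - 1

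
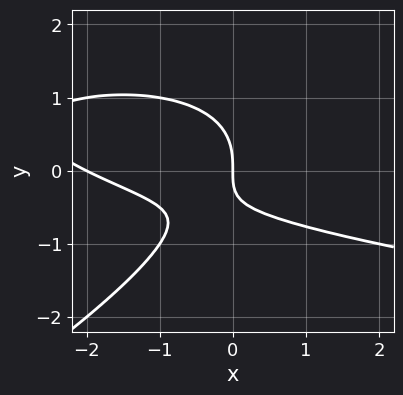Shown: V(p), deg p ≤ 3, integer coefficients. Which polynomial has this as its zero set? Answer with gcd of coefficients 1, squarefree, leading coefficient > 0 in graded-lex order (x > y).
First, degree: a generic line meets the curve in up to 3 points, so deg p = 3.
Next, against the integer gridlines: it meets the y-axis at y = 0 (among the integer gridlines); the x-axis gridline crossings are at x ∈ {-2, 0}.
Finally, together with the visible shape, these determine p as stated.

x*y^2 - 2*y^3 - x^2 - 2*x*y - 2*x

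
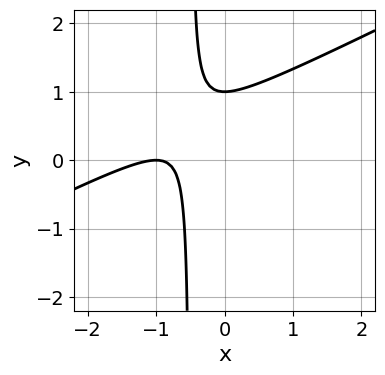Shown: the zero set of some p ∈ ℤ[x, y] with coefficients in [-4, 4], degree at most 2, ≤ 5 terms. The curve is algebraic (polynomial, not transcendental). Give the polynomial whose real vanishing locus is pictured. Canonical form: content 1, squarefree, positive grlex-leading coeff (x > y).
First, degree: the shape is more complex than any degree-1 curve, so deg p = 2.
Then, observable constraints: one x-axis crossing is at x = -1; one y-axis crossing is at y = 1.
Finally, solving for integer coefficients yields p as stated.

x^2 - 2*x*y + 2*x - y + 1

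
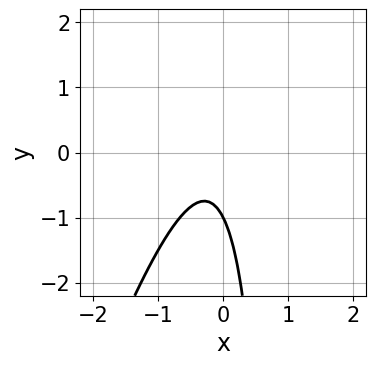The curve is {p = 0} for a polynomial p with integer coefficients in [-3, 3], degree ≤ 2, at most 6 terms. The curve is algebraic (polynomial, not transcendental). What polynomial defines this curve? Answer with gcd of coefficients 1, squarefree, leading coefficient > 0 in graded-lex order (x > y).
3*x^2 - x*y + x + y + 1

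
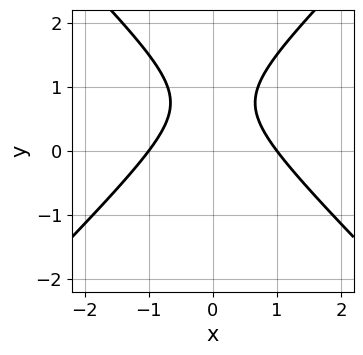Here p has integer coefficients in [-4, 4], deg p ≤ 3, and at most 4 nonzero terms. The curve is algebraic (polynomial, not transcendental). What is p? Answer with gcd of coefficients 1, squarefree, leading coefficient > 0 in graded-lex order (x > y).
(a) Degree: the shape is more complex than any degree-1 curve, so deg p = 2.
(b) Symmetries: mirror symmetry x ↦ −x ⇒ only even powers of x.
(c) From the visible intercepts: among the integer gridlines, it crosses the x-axis at x ∈ {-1, 1}; the curve avoids every integer y-axis point in the box.
(d) Fitting integer coefficients to these (and the overall shape) gives p.

2*x^2 - 2*y^2 + 3*y - 2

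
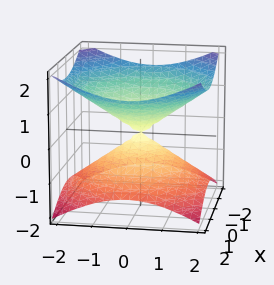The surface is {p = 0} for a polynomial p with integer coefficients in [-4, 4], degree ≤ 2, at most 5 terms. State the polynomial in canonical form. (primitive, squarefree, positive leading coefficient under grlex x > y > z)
First, the degree is 2 — two nappes meeting at a single point; a quadric.
Next, symmetries: mirror symmetry z ↦ −z ⇒ only even powers of z; rotational symmetry about the z-axis ⇒ p depends on x, y only through x² + y².
Next, from the visible intercepts: it meets the y-axis at y = 0 (among the integer gridlines); it meets the x-axis at x = 0 (among the integer gridlines).
Finally, matching integer coefficients to the picture gives p.

x^2 + y^2 - 2*z^2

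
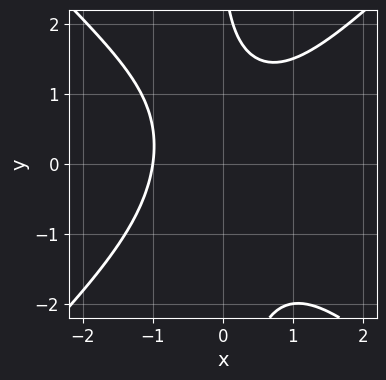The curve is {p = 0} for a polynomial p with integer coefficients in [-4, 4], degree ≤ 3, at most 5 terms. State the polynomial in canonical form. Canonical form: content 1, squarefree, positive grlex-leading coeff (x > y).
2*x^3 - 2*x*y^2 + x - y + 3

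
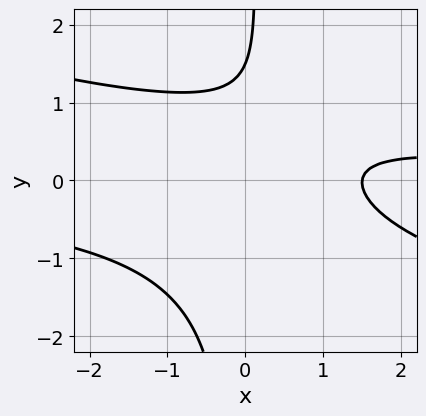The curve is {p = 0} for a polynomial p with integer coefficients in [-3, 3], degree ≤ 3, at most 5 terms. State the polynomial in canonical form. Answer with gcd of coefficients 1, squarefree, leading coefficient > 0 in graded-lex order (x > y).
x^2*y + 3*x*y^2 - 2*x - 2*y + 3

(a) The degree is 3 — a generic line meets the curve in up to 3 points.
(b) Putting this together gives p.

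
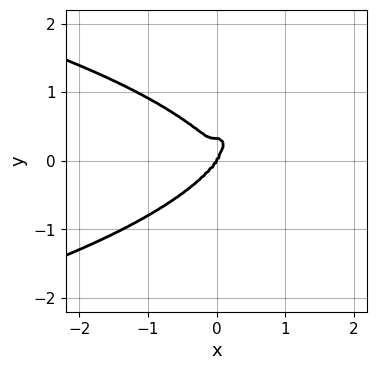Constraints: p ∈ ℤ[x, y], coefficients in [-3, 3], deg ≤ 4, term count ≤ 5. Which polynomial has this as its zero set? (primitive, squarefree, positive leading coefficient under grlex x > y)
(a) deg p = 4. A generic line meets the curve in up to 4 points.
(b) Observable constraints: one x-axis crossing is at x = 0; one y-axis crossing is at y = 0.
(c) Assembling these constraints gives the stated polynomial.

2*x^2*y^2 + 3*y^4 + 3*x^3 - y^3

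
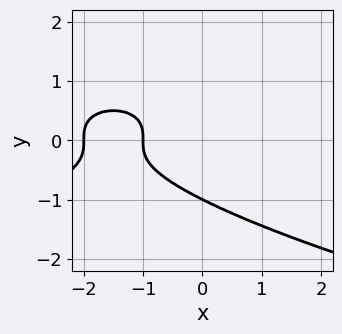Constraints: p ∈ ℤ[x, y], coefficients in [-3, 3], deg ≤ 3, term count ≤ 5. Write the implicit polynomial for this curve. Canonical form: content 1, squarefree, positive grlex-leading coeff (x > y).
1. Degree: no degree-2 curve has this shape, so deg p = 3.
2. Reading off the gridlines: the x-axis gridline crossings are at x ∈ {-2, -1}; it crosses the y-axis at the gridline y = -1.
3. Together with the visible shape, these determine p as stated.

2*y^3 + x^2 + 3*x + 2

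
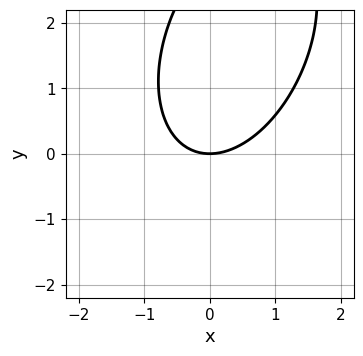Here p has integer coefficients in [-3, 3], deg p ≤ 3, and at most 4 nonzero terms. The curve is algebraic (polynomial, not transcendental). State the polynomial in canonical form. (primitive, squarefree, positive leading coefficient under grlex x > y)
deg p = 2. A generic line meets the curve in up to 2 points.
From the visible intercepts: it meets the y-axis at y = 0 (among the integer gridlines); it crosses the x-axis at the gridline x = 0.
These observations pin down the coefficients.

2*x^2 - x*y + y^2 - 3*y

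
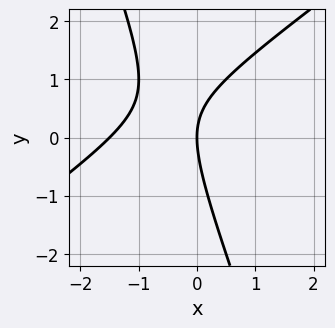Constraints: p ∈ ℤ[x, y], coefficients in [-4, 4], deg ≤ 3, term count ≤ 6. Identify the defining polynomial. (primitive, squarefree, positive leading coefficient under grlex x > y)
(a) deg p = 2.
(b) From the axis intercepts and sections: it meets the y-axis at y = 0 (among the integer gridlines); it crosses the x-axis at the gridline x = 0.
(c) Fitting integer coefficients to these (and the overall shape) gives p.

2*x^2 - 2*x*y - y^2 + 3*x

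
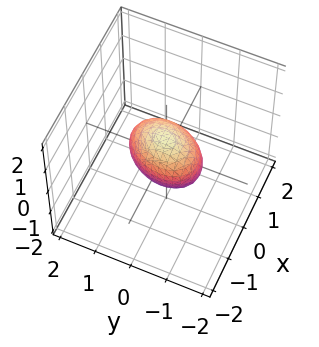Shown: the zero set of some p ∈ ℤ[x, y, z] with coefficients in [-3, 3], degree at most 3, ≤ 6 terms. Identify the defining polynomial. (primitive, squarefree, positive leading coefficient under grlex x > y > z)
3*x^2 - x*y + x*z + 2*y^2 + 2*z^2 - 2

1. deg p = 2. The shape is more complex than any degree-1 surface.
2. Against the integer gridlines: among the integer gridlines, it crosses the z-axis at z ∈ {-1, 1}; among the integer gridlines, it crosses the y-axis at y ∈ {-1, 1}.
3. Assembling these constraints gives the stated polynomial.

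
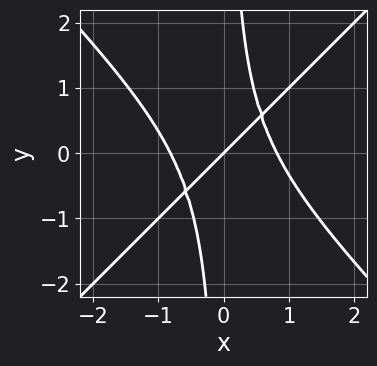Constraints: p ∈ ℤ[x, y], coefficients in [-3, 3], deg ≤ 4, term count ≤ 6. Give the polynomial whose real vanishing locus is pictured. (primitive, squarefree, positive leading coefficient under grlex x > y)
3*x^3 - 3*x*y^2 - 2*x + 2*y

1. Degree: a generic line meets the curve in up to 3 points, so deg p = 3.
2. From the visible intercepts: it meets the x-axis at x = 0 (among the integer gridlines); it meets the y-axis at y = 0 (among the integer gridlines).
3. The integer polynomial consistent with all of this is the stated p.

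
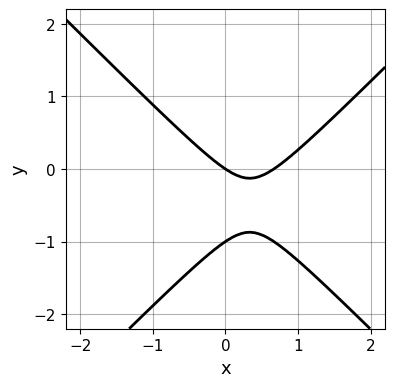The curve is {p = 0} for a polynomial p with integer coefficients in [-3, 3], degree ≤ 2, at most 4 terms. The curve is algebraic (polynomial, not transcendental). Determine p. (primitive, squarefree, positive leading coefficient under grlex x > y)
3*x^2 - 3*y^2 - 2*x - 3*y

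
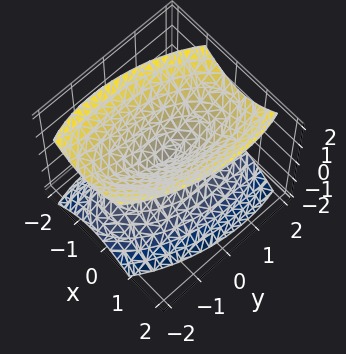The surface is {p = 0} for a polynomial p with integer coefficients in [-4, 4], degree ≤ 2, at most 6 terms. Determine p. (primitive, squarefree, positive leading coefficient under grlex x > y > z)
The picture has 2 separate pieces.
deg p = 2.
From the axis intercepts and sections: it meets the z-axis at z = 0 (among the integer gridlines); it meets the x-axis at x = 0 (among the integer gridlines); it crosses the y-axis at the gridline y = 0.
Matching integer coefficients to the picture gives p.

3*x^2 - x*y + y^2 - 2*z^2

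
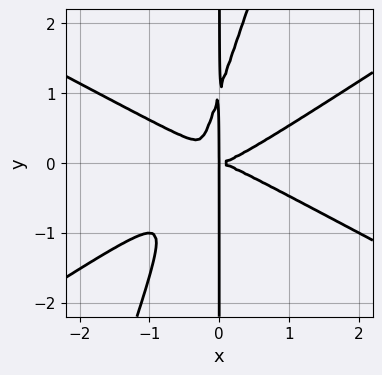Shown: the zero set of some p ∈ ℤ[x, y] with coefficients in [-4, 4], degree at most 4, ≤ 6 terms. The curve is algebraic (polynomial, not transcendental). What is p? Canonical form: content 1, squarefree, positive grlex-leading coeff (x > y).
x^4 - 3*x^2*y^2 + x*y^3 - x*y^2

deg p = 4. The shape is more complex than any degree-3 curve.
From the axis intercepts and sections: every point of the y-axis in the box is on the curve.
Fitting integer coefficients to these (and the overall shape) gives p.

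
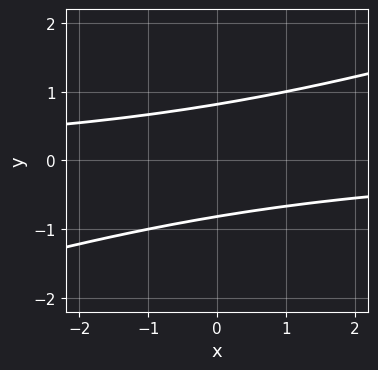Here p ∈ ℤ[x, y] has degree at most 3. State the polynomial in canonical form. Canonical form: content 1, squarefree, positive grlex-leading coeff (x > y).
x*y - 3*y^2 + 2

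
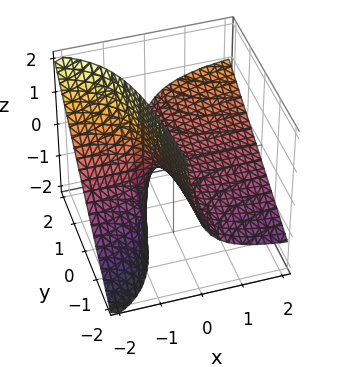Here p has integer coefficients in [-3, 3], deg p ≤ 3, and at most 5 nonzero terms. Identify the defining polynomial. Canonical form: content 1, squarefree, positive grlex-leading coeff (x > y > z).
deg p = 2.
Observable constraints: it crosses the z-axis at the gridline z = 0; every point of the y-axis in the box is on the surface; the visible x-axis segment lies entirely on the surface.
Solving for integer coefficients yields p as stated.

2*x*y - 3*x*z - 2*z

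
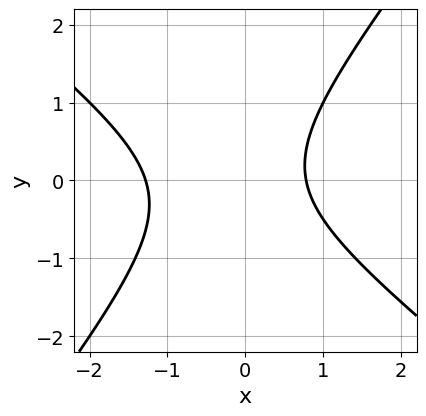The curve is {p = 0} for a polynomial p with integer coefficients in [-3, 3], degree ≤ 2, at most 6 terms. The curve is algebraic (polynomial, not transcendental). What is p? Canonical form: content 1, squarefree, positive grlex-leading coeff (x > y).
(a) Degree: a generic line meets the curve in up to 2 points, so deg p = 2.
(b) Reading off the gridlines: it misses every integer gridline on the y-axis.
(c) Assembling these constraints gives the stated polynomial.

2*x^2 + x*y - 2*y^2 + x - 2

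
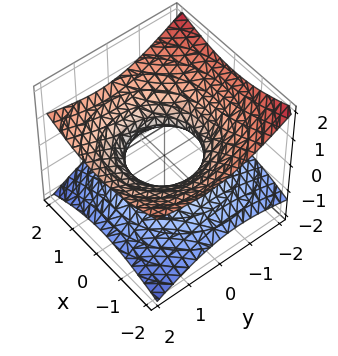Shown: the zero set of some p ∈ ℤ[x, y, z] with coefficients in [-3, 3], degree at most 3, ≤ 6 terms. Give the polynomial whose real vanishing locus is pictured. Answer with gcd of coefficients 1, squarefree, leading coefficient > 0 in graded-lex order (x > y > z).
(a) The degree is 2 — no degree-1 surface has this shape.
(b) Against the integer gridlines: no z-intercept at any integer in the box; among the integer gridlines, it crosses the x-axis at x ∈ {-1, 1}; the y-axis gridline crossings are at y ∈ {-1, 1}.
(c) Solving for integer coefficients yields p as stated.

x^2 + y^2 - y*z - 3*z^2 - 1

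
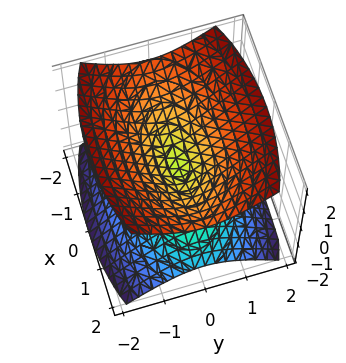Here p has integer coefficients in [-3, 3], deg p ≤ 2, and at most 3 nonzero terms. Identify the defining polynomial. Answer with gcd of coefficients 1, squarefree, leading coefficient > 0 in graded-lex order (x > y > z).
x^2 + 3*y^2 - 3*z^2

I count 2 distinct pieces. Treating them together as one polynomial.
Degree: two nappes meeting at a single point; a quadric, so deg p = 2.
Symmetries: mirror symmetry x ↦ −x ⇒ only even powers of x; the z ↦ −z reflection is a symmetry, so z appears only in even powers; it's symmetric under y → −y, forcing even powers of y.
From the axis intercepts and sections: it meets the x-axis at x = 0 (among the integer gridlines); one y-axis crossing is at y = 0; it crosses the z-axis at the gridline z = 0.
Fitting integer coefficients to these (and the overall shape) gives p.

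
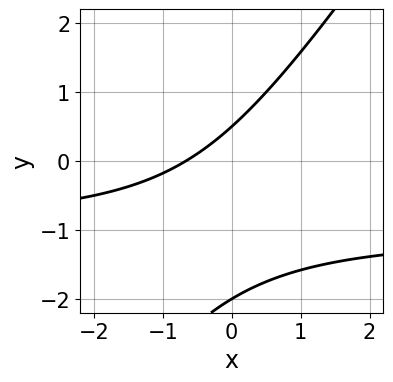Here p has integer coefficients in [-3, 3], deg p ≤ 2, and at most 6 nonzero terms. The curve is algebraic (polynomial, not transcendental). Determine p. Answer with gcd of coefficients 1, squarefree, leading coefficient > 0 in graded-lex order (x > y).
3*x*y - 2*y^2 + 3*x - 3*y + 2

First, the degree is 2 — a generic line meets the curve in up to 2 points.
Next, against the integer gridlines: it meets the y-axis at y = -2 (among the integer gridlines).
Finally, fitting integer coefficients to these (and the overall shape) gives p.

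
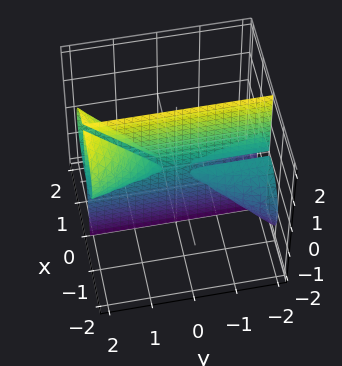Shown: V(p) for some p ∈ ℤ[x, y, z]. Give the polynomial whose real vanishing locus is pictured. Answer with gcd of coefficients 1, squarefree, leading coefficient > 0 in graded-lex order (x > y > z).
1. The picture has 3 separate pieces. They look like related sheets of one shape, so recover p as a whole.
2. The degree is 3 — a generic line meets the surface in up to 3 points.
3. Against the integer gridlines: it meets the x-axis at x = 0 (among the integer gridlines); the visible z-axis segment lies entirely on the surface; every point of the y-axis in the box is on the surface.
4. Putting this together gives p.

x^3 - x*y*z + x*z^2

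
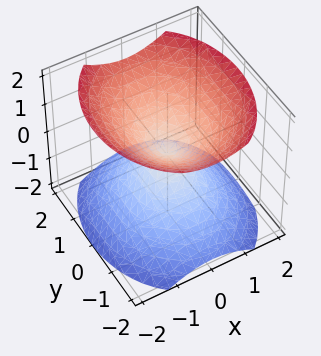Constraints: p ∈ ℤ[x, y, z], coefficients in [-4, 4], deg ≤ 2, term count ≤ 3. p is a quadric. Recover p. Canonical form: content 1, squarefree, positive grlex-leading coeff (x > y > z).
3*x^2 + 2*y^2 - 3*z^2

1. The picture has 2 separate pieces. Treating them together as one polynomial.
2. Degree: a double cone through the origin; a quadric, so deg p = 2.
3. Symmetries: the y ↦ −y reflection is a symmetry, so y appears only in even powers; the z ↦ −z reflection is a symmetry, so z appears only in even powers; the x ↦ −x reflection is a symmetry, so x appears only in even powers.
4. Observable constraints: it meets the x-axis at x = 0 (among the integer gridlines); it crosses the y-axis at the gridline y = 0; it meets the z-axis at z = 0 (among the integer gridlines).
5. Assembling these constraints gives the stated polynomial.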